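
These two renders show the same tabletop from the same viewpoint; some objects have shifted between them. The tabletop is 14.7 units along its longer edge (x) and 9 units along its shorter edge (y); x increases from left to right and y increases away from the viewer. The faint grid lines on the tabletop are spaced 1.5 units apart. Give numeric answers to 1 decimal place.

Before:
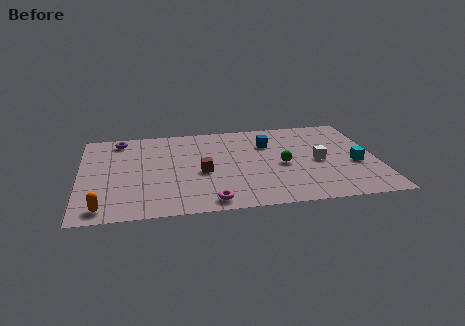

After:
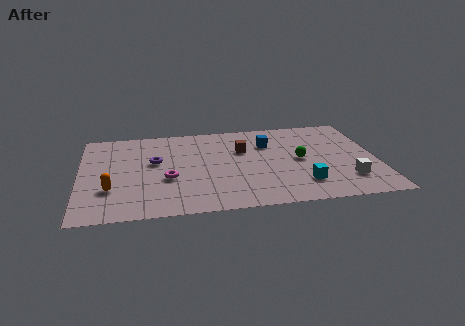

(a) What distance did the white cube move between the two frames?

2.4

The white cube was near (11.8, 4.2) before and (13.1, 2.2) after, so it travelled √(1.3² + 2.0²) ≈ 2.4 units.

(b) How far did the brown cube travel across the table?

2.9

The brown cube was near (6.0, 3.9) before and (8.1, 5.9) after, so it travelled √(2.1² + 2.0²) ≈ 2.9 units.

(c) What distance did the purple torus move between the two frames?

3.0

The purple torus was near (2.0, 7.8) before and (3.7, 5.3) after, so it travelled √(1.7² + 2.5²) ≈ 3.0 units.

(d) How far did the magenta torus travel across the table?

3.2

The magenta torus was near (6.3, 1.0) before and (4.3, 3.5) after, so it travelled √(2.0² + 2.5²) ≈ 3.2 units.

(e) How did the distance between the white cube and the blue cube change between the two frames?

+2.3

Before: roughly 3.3 units apart; after: 5.6. That's 2.3 units further apart.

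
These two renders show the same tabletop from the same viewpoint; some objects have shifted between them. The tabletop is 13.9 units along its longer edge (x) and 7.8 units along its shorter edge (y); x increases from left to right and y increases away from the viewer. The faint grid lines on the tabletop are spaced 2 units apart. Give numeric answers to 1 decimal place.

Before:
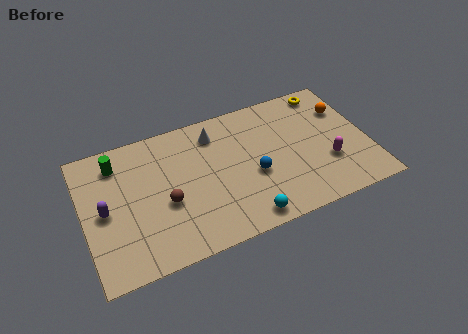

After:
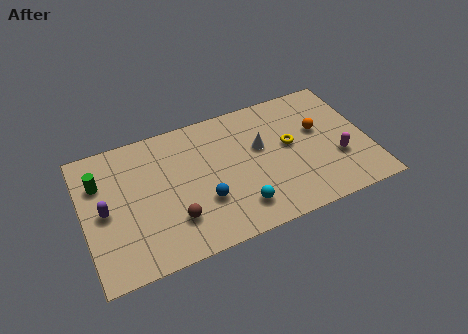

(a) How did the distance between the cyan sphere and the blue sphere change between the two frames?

-0.5

Before: roughly 2.4 units apart; after: 1.9. That's 0.5 units closer together.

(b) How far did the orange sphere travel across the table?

1.6

The orange sphere moved from about (13.0, 5.5) to (11.6, 4.7), a distance of √(1.4² + 0.8²) ≈ 1.6.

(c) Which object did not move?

the purple capsule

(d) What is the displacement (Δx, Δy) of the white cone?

(2.1, -1.6)

The white cone was at about (6.6, 6.3) and moved to about (8.7, 4.7).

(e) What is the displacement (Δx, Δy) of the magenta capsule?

(0.5, 0.1)

The magenta capsule was at about (11.8, 2.6) and moved to about (12.3, 2.7).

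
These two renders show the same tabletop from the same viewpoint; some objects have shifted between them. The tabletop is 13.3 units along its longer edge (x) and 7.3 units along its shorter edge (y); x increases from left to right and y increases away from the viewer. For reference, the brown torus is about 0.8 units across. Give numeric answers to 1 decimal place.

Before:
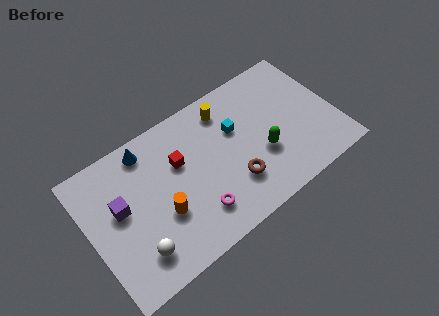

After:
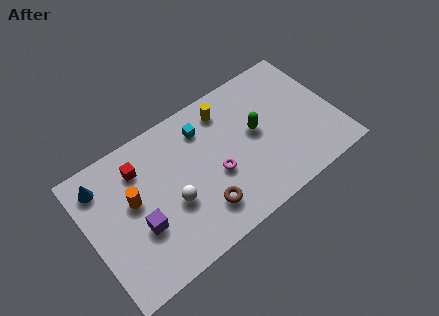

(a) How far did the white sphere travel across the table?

2.6

From (2.1, 1.6) to (4.3, 2.9), the white sphere covered √(2.2² + 1.3²) ≈ 2.6 units.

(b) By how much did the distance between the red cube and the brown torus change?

+1.1

They were about 3.6 units apart before and 4.7 after — 1.1 units further apart.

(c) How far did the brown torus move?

1.8

From (7.5, 2.1) to (5.7, 1.7), the brown torus covered √(1.8² + 0.4²) ≈ 1.8 units.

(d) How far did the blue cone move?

2.5

The blue cone was near (3.5, 6.3) before and (1.0, 5.9) after, so it travelled √(2.5² + 0.4²) ≈ 2.5 units.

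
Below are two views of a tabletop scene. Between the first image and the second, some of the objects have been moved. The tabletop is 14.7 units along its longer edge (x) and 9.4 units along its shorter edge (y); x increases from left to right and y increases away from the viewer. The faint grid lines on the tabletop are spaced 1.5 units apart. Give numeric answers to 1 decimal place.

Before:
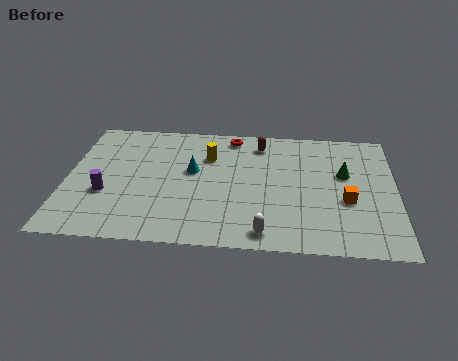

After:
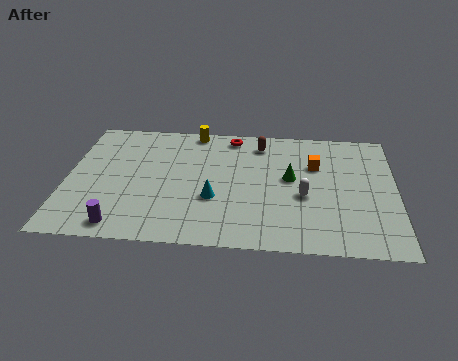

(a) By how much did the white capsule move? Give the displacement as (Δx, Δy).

(1.7, 2.8)

From the two frames, the white capsule sits at roughly (8.9, 1.1) before and (10.6, 3.9) after.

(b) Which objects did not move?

the red torus and the brown capsule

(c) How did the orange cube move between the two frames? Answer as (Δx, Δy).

(-1.4, 2.6)

The orange cube started near (12.5, 3.7) and ended near (11.1, 6.3).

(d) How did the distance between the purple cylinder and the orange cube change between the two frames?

-0.7

They were about 10.7 units apart before and 10.0 after — 0.7 units closer together.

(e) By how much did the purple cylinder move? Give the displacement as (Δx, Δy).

(0.8, -2.3)

From the two frames, the purple cylinder sits at roughly (1.8, 3.4) before and (2.6, 1.1) after.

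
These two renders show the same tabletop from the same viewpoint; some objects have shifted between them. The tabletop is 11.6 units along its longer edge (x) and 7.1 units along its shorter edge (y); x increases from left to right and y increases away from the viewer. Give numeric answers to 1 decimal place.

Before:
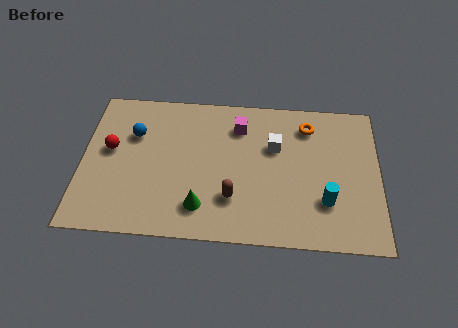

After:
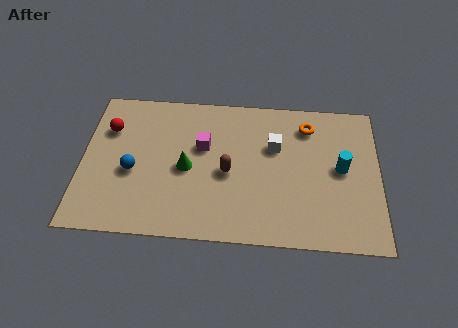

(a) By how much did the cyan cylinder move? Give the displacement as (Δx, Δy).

(0.6, 1.6)

From the two frames, the cyan cylinder sits at roughly (9.5, 2.1) before and (10.1, 3.7) after.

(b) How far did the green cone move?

1.9

The green cone was near (4.7, 1.5) before and (4.1, 3.3) after, so it travelled √(0.6² + 1.8²) ≈ 1.9 units.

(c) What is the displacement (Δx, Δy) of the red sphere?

(-0.1, 1.0)

The red sphere was at about (1.1, 4.0) and moved to about (1.0, 5.0).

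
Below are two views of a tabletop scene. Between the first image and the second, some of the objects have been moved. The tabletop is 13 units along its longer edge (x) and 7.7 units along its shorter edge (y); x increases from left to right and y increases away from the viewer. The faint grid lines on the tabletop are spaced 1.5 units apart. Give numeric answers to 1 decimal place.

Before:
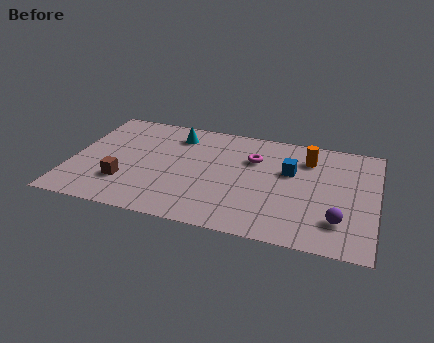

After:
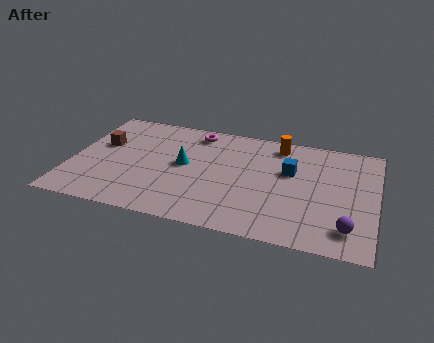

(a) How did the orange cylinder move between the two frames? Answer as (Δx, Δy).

(-1.3, 0.7)

From the two frames, the orange cylinder sits at roughly (10.0, 5.9) before and (8.7, 6.6) after.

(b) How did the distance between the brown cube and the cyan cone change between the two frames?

-0.8

The distance was about 4.4 in the first image and 3.6 in the second, so they moved 0.8 units closer together.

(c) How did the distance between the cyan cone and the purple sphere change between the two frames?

-0.8

They were about 8.4 units apart before and 7.6 after — 0.8 units closer together.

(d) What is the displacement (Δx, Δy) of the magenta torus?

(-2.6, 1.3)

The magenta torus started near (7.7, 5.3) and ended near (5.1, 6.6).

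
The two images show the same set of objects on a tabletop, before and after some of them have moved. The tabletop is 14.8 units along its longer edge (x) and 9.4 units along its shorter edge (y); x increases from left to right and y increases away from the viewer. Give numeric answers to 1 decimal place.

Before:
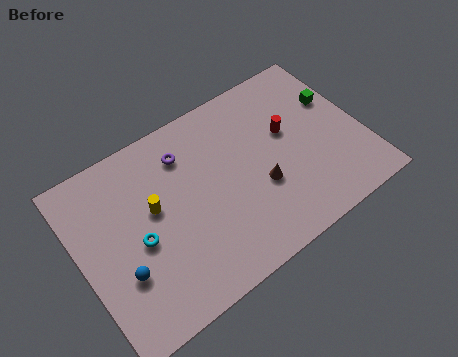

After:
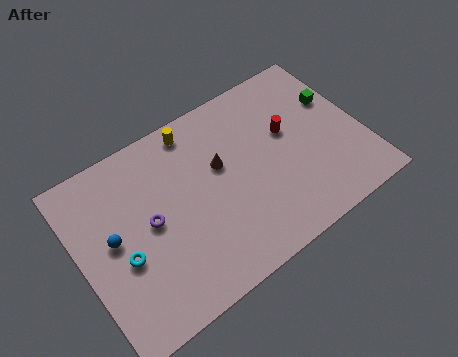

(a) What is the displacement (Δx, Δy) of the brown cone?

(-1.7, 2.2)

The brown cone was at about (9.2, 3.5) and moved to about (7.5, 5.7).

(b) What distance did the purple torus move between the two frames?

3.4

The purple torus moved from about (5.9, 7.3) to (3.6, 4.8), a distance of √(2.3² + 2.5²) ≈ 3.4.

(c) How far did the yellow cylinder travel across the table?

4.0

From (3.9, 5.4) to (6.6, 8.3), the yellow cylinder covered √(2.7² + 2.9²) ≈ 4.0 units.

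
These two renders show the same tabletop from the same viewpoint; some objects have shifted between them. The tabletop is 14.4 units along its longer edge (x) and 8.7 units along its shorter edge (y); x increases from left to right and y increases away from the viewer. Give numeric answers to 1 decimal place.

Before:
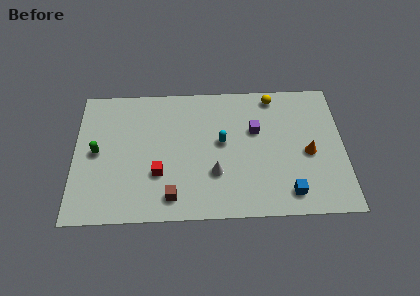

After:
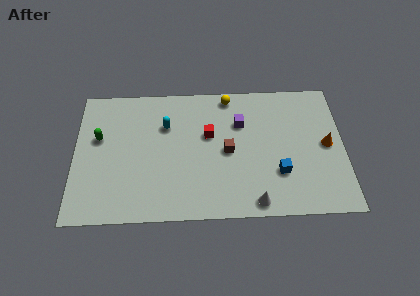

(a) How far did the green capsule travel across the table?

0.9

The green capsule moved from about (1.2, 4.4) to (1.3, 5.3), a distance of √(0.1² + 0.9²) ≈ 0.9.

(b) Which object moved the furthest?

the brown cube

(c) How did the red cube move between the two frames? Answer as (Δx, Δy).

(2.7, 2.4)

The red cube was at about (4.5, 2.9) and moved to about (7.2, 5.3).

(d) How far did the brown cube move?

4.1

From (5.2, 1.4) to (8.2, 4.2), the brown cube covered √(3.0² + 2.8²) ≈ 4.1 units.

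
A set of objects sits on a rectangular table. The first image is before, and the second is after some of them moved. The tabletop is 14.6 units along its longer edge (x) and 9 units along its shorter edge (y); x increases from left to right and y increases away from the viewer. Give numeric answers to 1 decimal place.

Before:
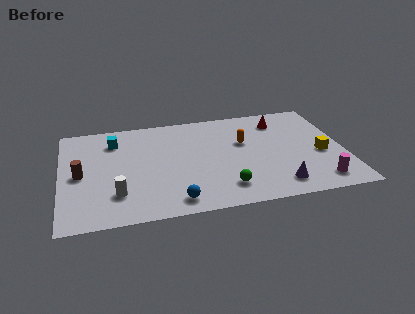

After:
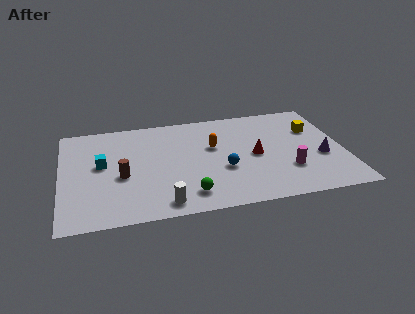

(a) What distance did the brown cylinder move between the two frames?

2.2

The brown cylinder was near (1.0, 4.3) before and (3.1, 3.8) after, so it travelled √(2.1² + 0.5²) ≈ 2.2 units.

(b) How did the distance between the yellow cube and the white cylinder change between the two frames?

-1.2

The distance was about 10.7 in the first image and 9.5 in the second, so they moved 1.2 units closer together.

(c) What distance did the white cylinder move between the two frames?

2.6

From (2.8, 2.3) to (5.1, 1.1), the white cylinder covered √(2.3² + 1.2²) ≈ 2.6 units.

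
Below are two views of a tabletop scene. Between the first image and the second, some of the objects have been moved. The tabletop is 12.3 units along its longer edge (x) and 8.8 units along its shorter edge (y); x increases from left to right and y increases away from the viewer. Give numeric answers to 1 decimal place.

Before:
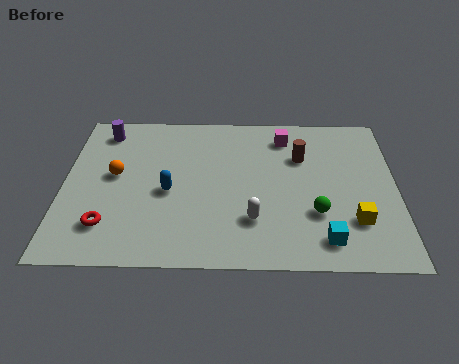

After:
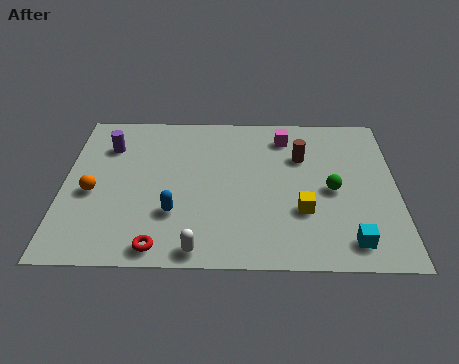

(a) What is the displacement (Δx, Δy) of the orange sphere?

(-0.8, -1.0)

From the two frames, the orange sphere sits at roughly (1.9, 4.8) before and (1.1, 3.8) after.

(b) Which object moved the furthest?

the white capsule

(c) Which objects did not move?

the magenta cube and the brown cylinder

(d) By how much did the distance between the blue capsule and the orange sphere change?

+1.0

The distance was about 2.2 in the first image and 3.2 in the second, so they moved 1.0 units further apart.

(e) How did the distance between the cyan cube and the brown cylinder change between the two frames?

+0.3

The distance was about 4.7 in the first image and 5.0 in the second, so they moved 0.3 units further apart.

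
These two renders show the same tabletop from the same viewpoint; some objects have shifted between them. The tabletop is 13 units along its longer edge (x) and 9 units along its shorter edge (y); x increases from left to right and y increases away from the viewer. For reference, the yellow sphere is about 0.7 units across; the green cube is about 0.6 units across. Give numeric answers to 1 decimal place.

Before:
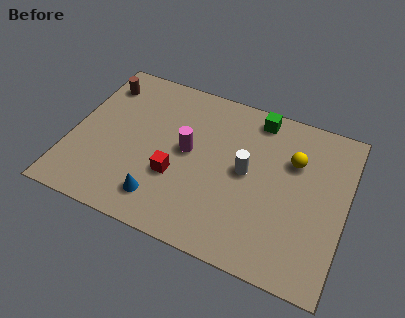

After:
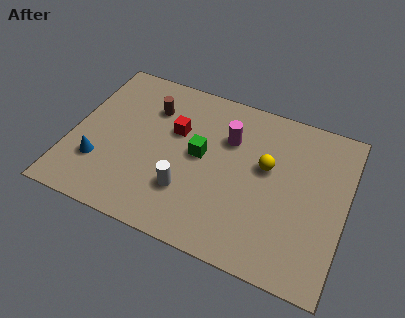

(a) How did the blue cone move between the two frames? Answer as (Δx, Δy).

(-3.1, 0.9)

From the two frames, the blue cone sits at roughly (4.6, 1.7) before and (1.5, 2.6) after.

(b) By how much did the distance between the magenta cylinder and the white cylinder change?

+1.1

Before: roughly 2.8 units apart; after: 3.9. That's 1.1 units further apart.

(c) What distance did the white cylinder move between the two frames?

3.3

From (8.3, 4.7) to (5.7, 2.6), the white cylinder covered √(2.6² + 2.1²) ≈ 3.3 units.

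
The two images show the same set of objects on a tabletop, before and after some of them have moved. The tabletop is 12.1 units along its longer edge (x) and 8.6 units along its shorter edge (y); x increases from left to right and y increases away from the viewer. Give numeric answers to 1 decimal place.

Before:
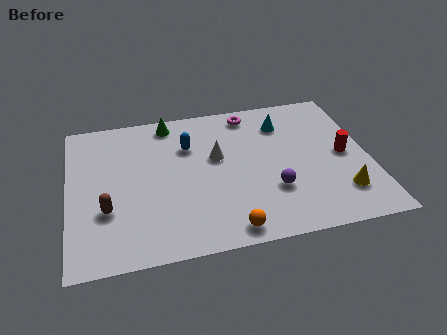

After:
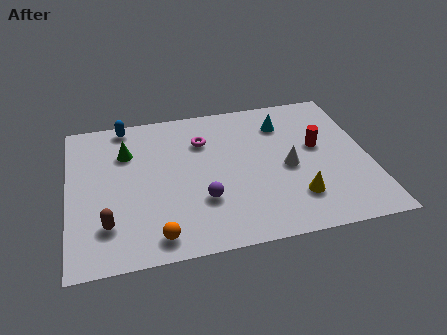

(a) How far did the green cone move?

2.3

The green cone was near (4.2, 7.6) before and (2.4, 6.1) after, so it travelled √(1.8² + 1.5²) ≈ 2.3 units.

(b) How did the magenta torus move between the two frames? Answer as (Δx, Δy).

(-2.0, -1.3)

The magenta torus started near (7.5, 7.5) and ended near (5.5, 6.2).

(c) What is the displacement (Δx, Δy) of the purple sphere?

(-2.8, 0.0)

The purple sphere started near (8.1, 2.7) and ended near (5.3, 2.7).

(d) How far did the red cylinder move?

1.2

The red cylinder was near (11.1, 4.2) before and (10.1, 4.9) after, so it travelled √(1.0² + 0.7²) ≈ 1.2 units.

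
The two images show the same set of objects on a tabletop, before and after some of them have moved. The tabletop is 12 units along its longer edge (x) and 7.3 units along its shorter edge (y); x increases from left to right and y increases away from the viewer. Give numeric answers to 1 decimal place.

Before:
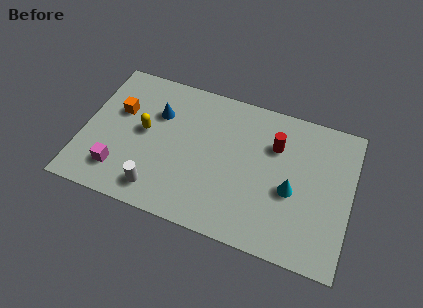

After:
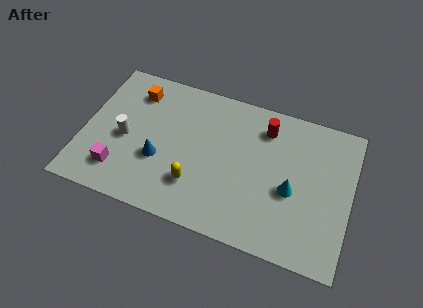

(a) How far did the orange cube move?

1.3

From (1.5, 4.6) to (2.1, 5.8), the orange cube covered √(0.6² + 1.2²) ≈ 1.3 units.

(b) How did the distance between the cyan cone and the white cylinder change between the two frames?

+1.4

The distance was about 6.1 in the first image and 7.5 in the second, so they moved 1.4 units further apart.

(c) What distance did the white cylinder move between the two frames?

2.7

The white cylinder was near (3.6, 1.2) before and (1.9, 3.3) after, so it travelled √(1.7² + 2.1²) ≈ 2.7 units.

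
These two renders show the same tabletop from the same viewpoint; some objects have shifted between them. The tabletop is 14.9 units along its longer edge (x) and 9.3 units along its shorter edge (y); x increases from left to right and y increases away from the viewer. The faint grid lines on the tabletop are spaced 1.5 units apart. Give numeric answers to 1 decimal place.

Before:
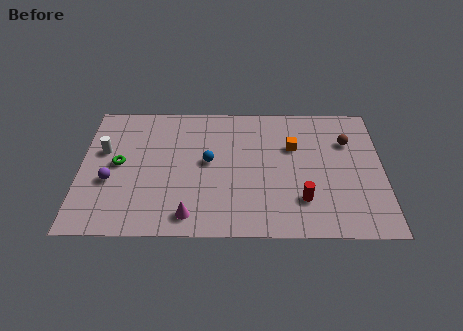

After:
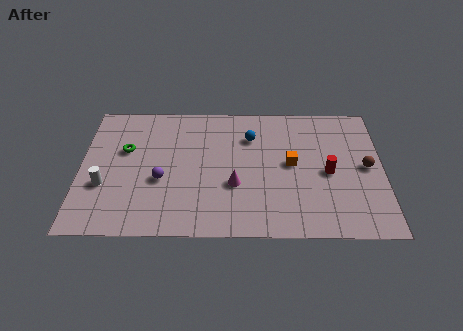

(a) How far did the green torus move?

1.0

The green torus moved from about (1.9, 4.8) to (2.2, 5.8), a distance of √(0.3² + 1.0²) ≈ 1.0.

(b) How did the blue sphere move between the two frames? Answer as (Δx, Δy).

(2.1, 1.8)

From the two frames, the blue sphere sits at roughly (6.3, 5.0) before and (8.4, 6.8) after.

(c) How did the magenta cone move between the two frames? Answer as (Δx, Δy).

(2.2, 2.1)

The magenta cone was at about (5.4, 1.3) and moved to about (7.6, 3.4).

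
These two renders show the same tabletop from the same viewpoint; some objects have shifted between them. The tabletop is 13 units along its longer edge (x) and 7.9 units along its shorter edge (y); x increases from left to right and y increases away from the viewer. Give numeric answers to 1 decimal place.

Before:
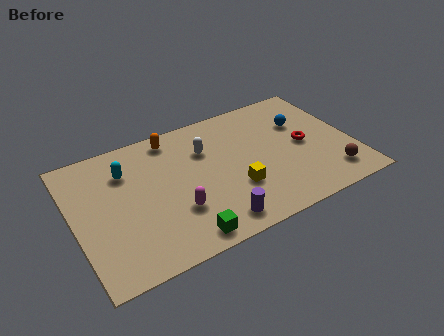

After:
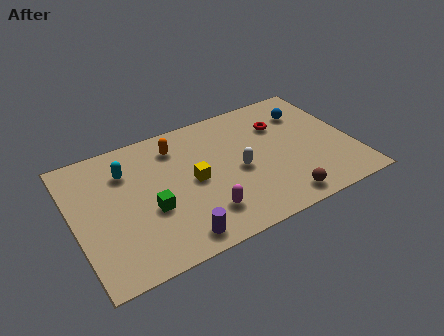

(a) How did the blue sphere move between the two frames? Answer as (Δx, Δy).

(0.3, 0.6)

The blue sphere was at about (10.9, 5.3) and moved to about (11.2, 5.9).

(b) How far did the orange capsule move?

0.6

The orange capsule was near (4.9, 6.9) before and (5.0, 6.3) after, so it travelled √(0.1² + 0.6²) ≈ 0.6 units.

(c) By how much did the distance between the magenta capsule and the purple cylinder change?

-0.5

The distance was about 2.1 in the first image and 1.6 in the second, so they moved 0.5 units closer together.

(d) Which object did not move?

the cyan capsule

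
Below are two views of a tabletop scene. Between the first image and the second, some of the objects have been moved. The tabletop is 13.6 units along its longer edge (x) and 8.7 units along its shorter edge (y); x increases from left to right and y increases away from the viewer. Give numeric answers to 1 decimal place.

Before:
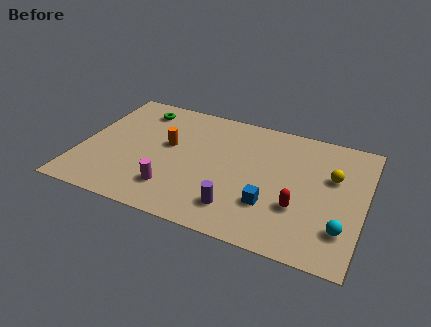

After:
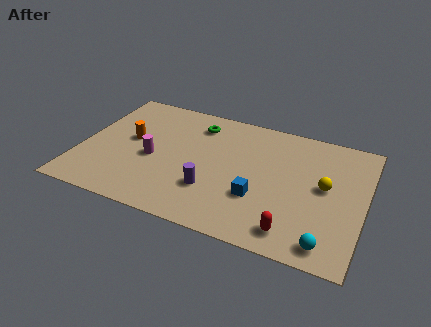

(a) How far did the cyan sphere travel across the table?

1.3

From (12.7, 2.2) to (12.1, 1.1), the cyan sphere covered √(0.6² + 1.1²) ≈ 1.3 units.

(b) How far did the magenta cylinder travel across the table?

2.2

From (4.7, 2.0) to (3.5, 3.8), the magenta cylinder covered √(1.2² + 1.8²) ≈ 2.2 units.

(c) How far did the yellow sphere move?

0.9

The yellow sphere was near (12.0, 5.5) before and (11.7, 4.7) after, so it travelled √(0.3² + 0.8²) ≈ 0.9 units.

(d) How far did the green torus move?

2.9

From (2.4, 7.2) to (5.3, 7.0), the green torus covered √(2.9² + 0.2²) ≈ 2.9 units.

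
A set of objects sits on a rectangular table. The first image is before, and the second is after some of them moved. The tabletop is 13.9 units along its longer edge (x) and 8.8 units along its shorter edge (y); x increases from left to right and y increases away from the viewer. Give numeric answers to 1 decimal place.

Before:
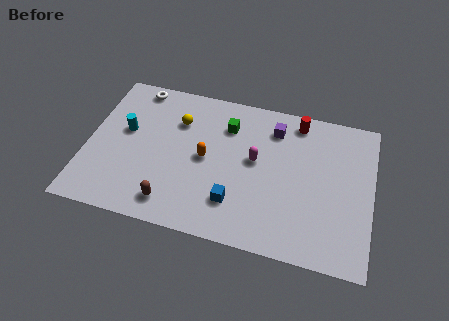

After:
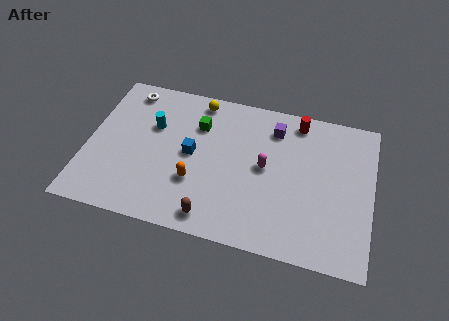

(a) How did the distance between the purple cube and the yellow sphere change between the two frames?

-0.9

They were about 4.8 units apart before and 3.9 after — 0.9 units closer together.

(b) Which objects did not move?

the purple cube and the red cylinder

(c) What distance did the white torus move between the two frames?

0.5

The white torus was near (2.1, 7.9) before and (1.7, 7.6) after, so it travelled √(0.4² + 0.3²) ≈ 0.5 units.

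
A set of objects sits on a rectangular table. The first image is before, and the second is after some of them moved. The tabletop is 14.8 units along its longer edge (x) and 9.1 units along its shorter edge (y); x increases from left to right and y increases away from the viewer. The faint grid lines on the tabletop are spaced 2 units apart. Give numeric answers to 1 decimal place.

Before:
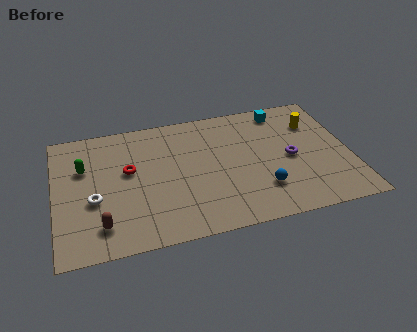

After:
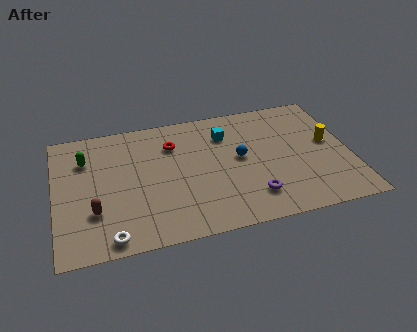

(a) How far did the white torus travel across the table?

2.8

The white torus was near (1.9, 3.6) before and (2.6, 0.9) after, so it travelled √(0.7² + 2.7²) ≈ 2.8 units.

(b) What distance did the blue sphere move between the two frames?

2.7

The blue sphere was near (10.2, 2.4) before and (9.3, 4.9) after, so it travelled √(0.9² + 2.5²) ≈ 2.7 units.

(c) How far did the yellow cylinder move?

1.7

The yellow cylinder moved from about (13.2, 6.6) to (13.8, 5.0), a distance of √(0.6² + 1.6²) ≈ 1.7.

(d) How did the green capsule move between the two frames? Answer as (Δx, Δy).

(0.1, 0.6)

The green capsule was at about (1.5, 6.0) and moved to about (1.6, 6.6).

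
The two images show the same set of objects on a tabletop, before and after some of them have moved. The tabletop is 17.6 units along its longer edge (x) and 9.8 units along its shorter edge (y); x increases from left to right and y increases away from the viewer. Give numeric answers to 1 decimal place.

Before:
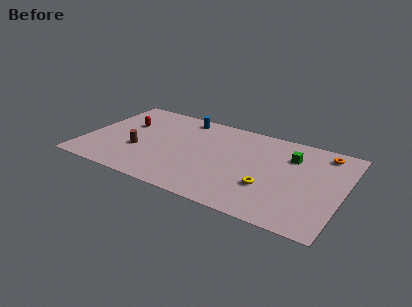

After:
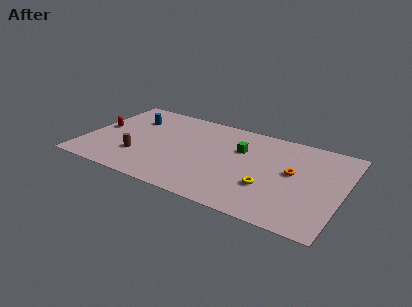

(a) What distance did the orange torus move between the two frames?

3.5

The orange torus was near (16.0, 8.4) before and (14.2, 5.4) after, so it travelled √(1.8² + 3.0²) ≈ 3.5 units.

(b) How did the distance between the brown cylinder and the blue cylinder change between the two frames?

-1.2

The distance was about 5.5 in the first image and 4.3 in the second, so they moved 1.2 units closer together.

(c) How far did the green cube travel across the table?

3.5

From (13.9, 7.1) to (10.5, 6.5), the green cube covered √(3.4² + 0.6²) ≈ 3.5 units.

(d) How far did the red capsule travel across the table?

2.0

The red capsule was near (2.5, 6.3) before and (0.9, 5.1) after, so it travelled √(1.6² + 1.2²) ≈ 2.0 units.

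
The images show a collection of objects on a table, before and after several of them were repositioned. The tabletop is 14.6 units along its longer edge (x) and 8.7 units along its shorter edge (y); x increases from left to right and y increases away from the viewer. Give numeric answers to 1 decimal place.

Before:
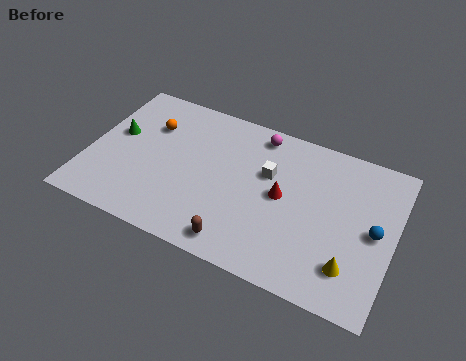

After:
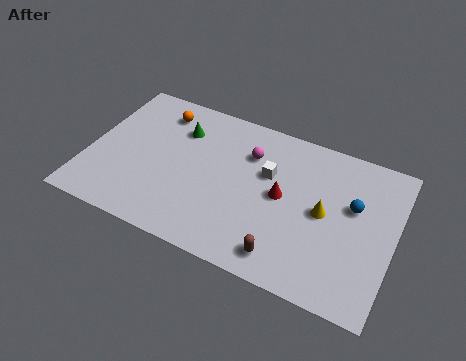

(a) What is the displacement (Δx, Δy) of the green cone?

(2.9, 1.4)

The green cone started near (1.2, 5.0) and ended near (4.1, 6.4).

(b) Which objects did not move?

the red cone and the white cube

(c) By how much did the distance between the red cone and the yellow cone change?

-2.3

They were about 4.3 units apart before and 2.0 after — 2.3 units closer together.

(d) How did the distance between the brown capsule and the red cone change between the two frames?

-0.6

The distance was about 3.8 in the first image and 3.2 in the second, so they moved 0.6 units closer together.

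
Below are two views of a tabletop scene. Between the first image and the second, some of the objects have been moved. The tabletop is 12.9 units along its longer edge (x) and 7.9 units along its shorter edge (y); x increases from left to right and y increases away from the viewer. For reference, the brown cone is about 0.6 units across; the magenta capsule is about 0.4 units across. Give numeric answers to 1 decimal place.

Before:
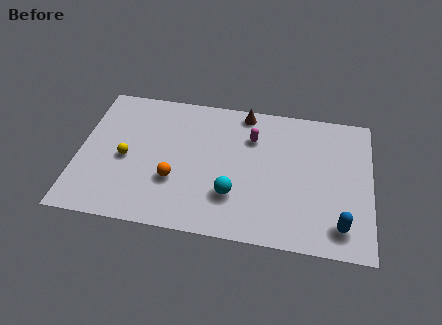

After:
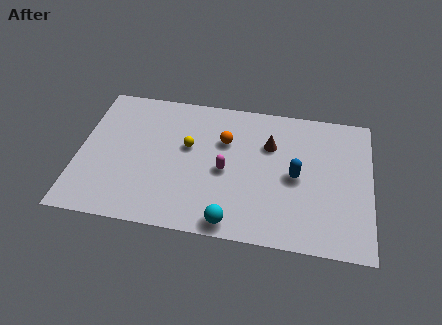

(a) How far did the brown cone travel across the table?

2.1

The brown cone moved from about (7.2, 7.1) to (8.4, 5.4), a distance of √(1.2² + 1.7²) ≈ 2.1.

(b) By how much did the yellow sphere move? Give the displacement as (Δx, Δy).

(2.7, 1.1)

The yellow sphere was at about (2.1, 3.6) and moved to about (4.8, 4.7).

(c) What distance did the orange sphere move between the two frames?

3.3

The orange sphere was near (4.3, 2.7) before and (6.4, 5.3) after, so it travelled √(2.1² + 2.6²) ≈ 3.3 units.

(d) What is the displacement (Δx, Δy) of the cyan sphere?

(0.0, -1.5)

The cyan sphere started near (6.9, 2.3) and ended near (6.9, 0.8).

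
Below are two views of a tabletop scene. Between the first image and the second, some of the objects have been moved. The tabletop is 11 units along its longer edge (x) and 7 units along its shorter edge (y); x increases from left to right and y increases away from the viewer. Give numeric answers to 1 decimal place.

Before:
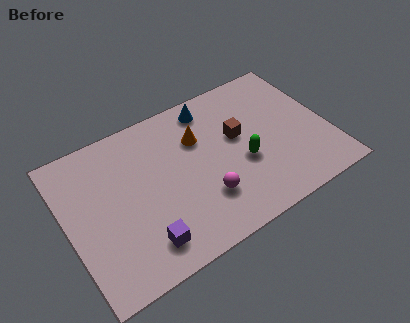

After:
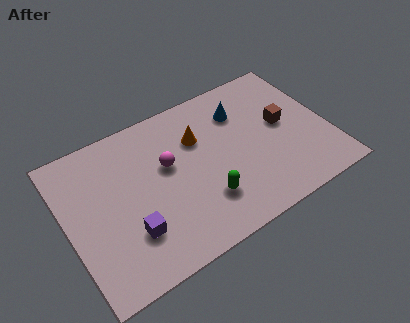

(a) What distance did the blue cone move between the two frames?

1.4

The blue cone was near (6.4, 6.0) before and (7.6, 5.2) after, so it travelled √(1.2² + 0.8²) ≈ 1.4 units.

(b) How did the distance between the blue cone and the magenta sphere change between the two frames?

-0.7

Before: roughly 4.1 units apart; after: 3.4. That's 0.7 units closer together.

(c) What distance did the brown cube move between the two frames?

1.9

The brown cube was near (7.3, 4.1) before and (9.2, 3.8) after, so it travelled √(1.9² + 0.3²) ≈ 1.9 units.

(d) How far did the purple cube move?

0.8

From (2.8, 1.3) to (2.4, 2.0), the purple cube covered √(0.4² + 0.7²) ≈ 0.8 units.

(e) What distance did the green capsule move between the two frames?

2.0

From (7.3, 2.8) to (5.5, 1.9), the green capsule covered √(1.8² + 0.9²) ≈ 2.0 units.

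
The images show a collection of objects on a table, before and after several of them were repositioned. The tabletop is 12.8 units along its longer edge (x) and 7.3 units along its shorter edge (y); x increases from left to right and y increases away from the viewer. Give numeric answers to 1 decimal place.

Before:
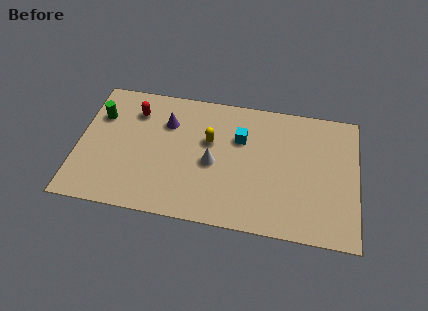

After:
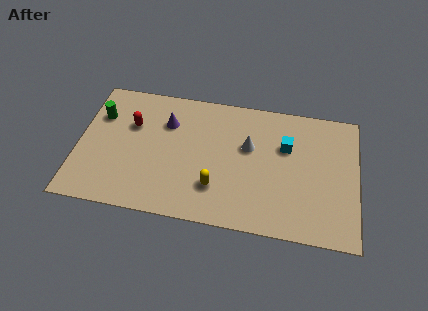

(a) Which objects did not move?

the purple cone and the green cylinder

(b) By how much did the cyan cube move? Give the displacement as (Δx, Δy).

(2.1, -0.1)

The cyan cube started near (7.4, 4.9) and ended near (9.5, 4.8).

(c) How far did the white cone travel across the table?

2.0

From (6.2, 3.3) to (7.8, 4.5), the white cone covered √(1.6² + 1.2²) ≈ 2.0 units.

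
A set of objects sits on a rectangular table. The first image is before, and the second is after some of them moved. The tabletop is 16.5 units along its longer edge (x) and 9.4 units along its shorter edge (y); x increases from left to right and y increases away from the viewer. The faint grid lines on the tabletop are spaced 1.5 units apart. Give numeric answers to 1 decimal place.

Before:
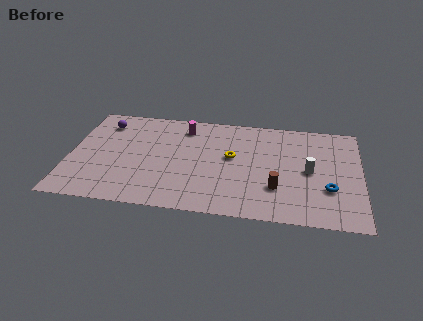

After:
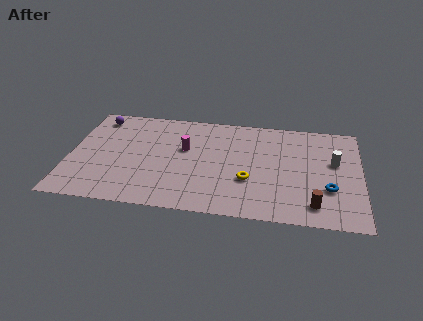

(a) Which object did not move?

the blue torus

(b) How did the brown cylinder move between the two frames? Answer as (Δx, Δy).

(2.1, -1.2)

From the two frames, the brown cylinder sits at roughly (11.8, 2.8) before and (13.9, 1.6) after.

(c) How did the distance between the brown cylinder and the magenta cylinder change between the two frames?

+1.2

They were about 7.3 units apart before and 8.5 after — 1.2 units further apart.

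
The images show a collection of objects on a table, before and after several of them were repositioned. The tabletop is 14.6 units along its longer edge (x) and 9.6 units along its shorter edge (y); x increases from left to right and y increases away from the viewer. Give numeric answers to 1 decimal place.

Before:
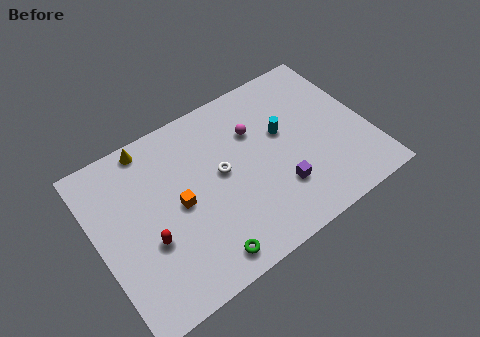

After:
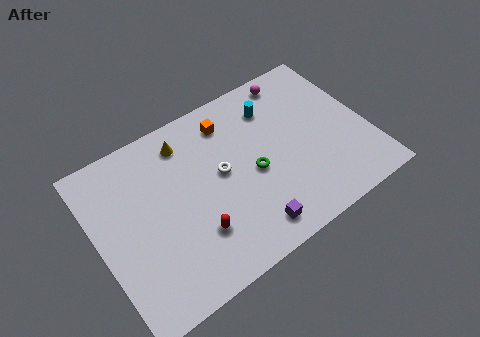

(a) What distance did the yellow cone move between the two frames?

2.0

From (3.4, 8.7) to (5.2, 7.9), the yellow cone covered √(1.8² + 0.8²) ≈ 2.0 units.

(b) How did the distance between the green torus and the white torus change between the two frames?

-2.5

The distance was about 4.3 in the first image and 1.8 in the second, so they moved 2.5 units closer together.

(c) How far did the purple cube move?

2.3

The purple cube was near (9.4, 2.7) before and (7.5, 1.4) after, so it travelled √(1.9² + 1.3²) ≈ 2.3 units.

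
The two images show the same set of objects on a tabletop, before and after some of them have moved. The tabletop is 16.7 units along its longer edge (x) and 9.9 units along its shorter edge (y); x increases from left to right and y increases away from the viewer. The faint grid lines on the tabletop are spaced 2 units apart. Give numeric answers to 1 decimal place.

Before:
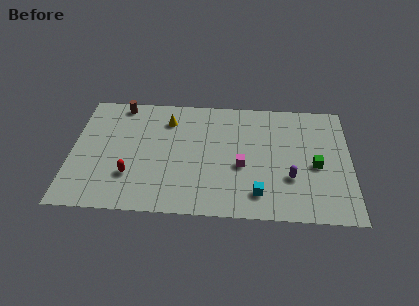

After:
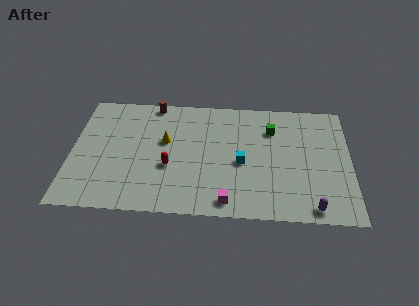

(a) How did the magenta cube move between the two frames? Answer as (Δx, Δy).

(-0.8, -2.9)

From the two frames, the magenta cube sits at roughly (10.2, 4.1) before and (9.4, 1.2) after.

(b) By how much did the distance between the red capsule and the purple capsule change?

-0.6

The distance was about 9.5 in the first image and 8.9 in the second, so they moved 0.6 units closer together.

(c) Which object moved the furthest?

the green cube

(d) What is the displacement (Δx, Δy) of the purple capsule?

(1.3, -2.3)

From the two frames, the purple capsule sits at roughly (13.1, 3.3) before and (14.4, 1.0) after.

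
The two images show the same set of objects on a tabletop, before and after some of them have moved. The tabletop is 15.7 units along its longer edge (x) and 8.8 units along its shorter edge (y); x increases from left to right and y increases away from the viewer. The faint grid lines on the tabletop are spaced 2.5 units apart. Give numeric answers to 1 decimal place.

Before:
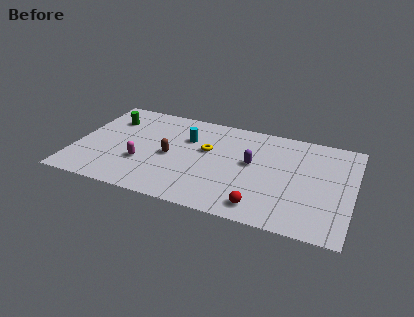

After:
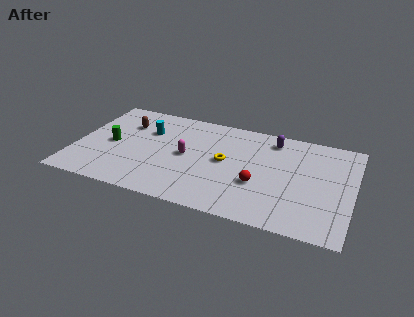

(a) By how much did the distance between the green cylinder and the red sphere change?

-1.9

They were about 10.5 units apart before and 8.6 after — 1.9 units closer together.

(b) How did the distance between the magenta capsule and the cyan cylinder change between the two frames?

-0.9

The distance was about 3.8 in the first image and 2.9 in the second, so they moved 0.9 units closer together.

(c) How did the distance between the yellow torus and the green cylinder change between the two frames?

+0.7

Before: roughly 5.8 units apart; after: 6.5. That's 0.7 units further apart.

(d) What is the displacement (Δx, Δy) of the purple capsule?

(1.0, 2.5)

The purple capsule was at about (10.0, 4.9) and moved to about (11.0, 7.4).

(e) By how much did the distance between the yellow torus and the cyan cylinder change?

+3.4

They were about 1.4 units apart before and 4.8 after — 3.4 units further apart.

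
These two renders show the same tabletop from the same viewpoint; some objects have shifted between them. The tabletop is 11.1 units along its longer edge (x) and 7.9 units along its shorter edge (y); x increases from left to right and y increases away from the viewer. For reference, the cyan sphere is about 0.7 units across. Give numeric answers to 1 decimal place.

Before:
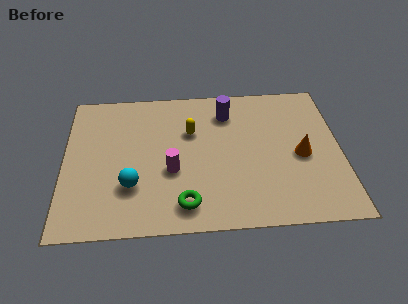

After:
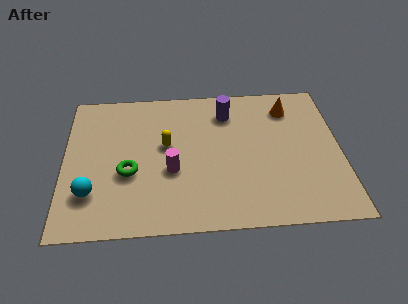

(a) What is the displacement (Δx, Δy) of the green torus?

(-2.2, 1.8)

The green torus started near (4.8, 1.3) and ended near (2.6, 3.1).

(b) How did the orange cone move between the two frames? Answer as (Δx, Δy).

(-0.4, 2.7)

The orange cone was at about (9.5, 3.6) and moved to about (9.1, 6.3).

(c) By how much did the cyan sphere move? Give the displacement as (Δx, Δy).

(-1.6, -0.3)

The cyan sphere was at about (2.7, 2.4) and moved to about (1.1, 2.1).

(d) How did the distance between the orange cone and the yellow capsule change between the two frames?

+0.6

They were about 4.7 units apart before and 5.3 after — 0.6 units further apart.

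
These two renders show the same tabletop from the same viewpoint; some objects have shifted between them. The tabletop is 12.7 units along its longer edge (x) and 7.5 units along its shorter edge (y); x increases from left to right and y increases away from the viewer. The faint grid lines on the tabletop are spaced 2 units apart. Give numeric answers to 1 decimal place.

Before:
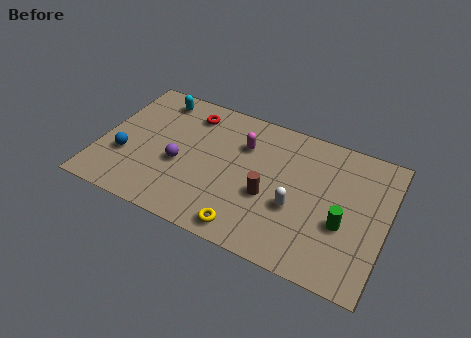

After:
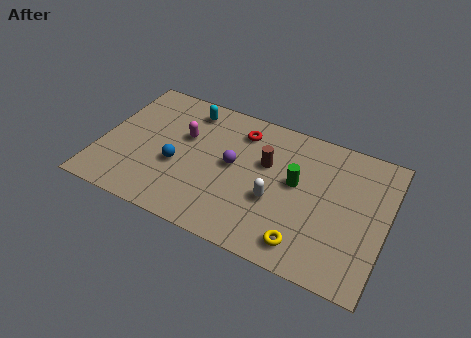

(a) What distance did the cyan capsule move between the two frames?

1.5

The cyan capsule moved from about (2.1, 6.4) to (3.6, 6.3), a distance of √(1.5² + 0.1²) ≈ 1.5.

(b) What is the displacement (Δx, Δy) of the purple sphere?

(2.3, 0.9)

The purple sphere was at about (3.6, 3.1) and moved to about (5.9, 4.0).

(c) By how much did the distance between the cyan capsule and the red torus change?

+0.8

The distance was about 1.6 in the first image and 2.4 in the second, so they moved 0.8 units further apart.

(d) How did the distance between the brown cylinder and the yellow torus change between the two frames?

+1.9

They were about 2.2 units apart before and 4.1 after — 1.9 units further apart.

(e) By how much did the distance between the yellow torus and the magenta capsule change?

+2.3

The distance was about 4.5 in the first image and 6.8 in the second, so they moved 2.3 units further apart.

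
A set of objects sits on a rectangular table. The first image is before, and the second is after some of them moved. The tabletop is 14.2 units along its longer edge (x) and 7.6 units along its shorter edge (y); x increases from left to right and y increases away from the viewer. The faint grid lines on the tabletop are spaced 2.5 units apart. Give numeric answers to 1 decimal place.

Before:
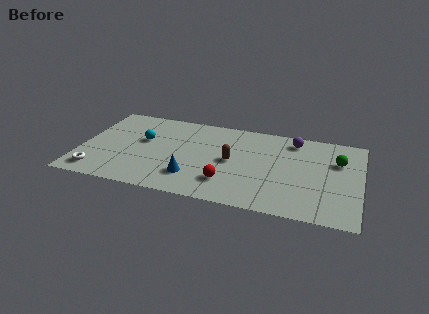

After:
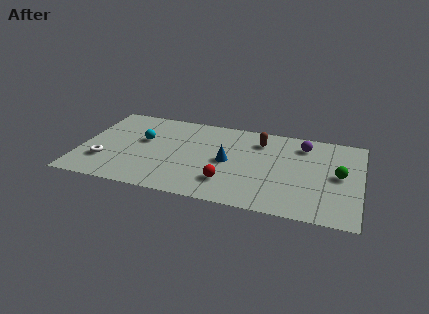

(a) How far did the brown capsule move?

2.5

From (7.7, 3.8) to (9.0, 5.9), the brown capsule covered √(1.3² + 2.1²) ≈ 2.5 units.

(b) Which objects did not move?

the cyan sphere and the red sphere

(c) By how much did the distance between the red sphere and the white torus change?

-0.3

The distance was about 6.6 in the first image and 6.3 in the second, so they moved 0.3 units closer together.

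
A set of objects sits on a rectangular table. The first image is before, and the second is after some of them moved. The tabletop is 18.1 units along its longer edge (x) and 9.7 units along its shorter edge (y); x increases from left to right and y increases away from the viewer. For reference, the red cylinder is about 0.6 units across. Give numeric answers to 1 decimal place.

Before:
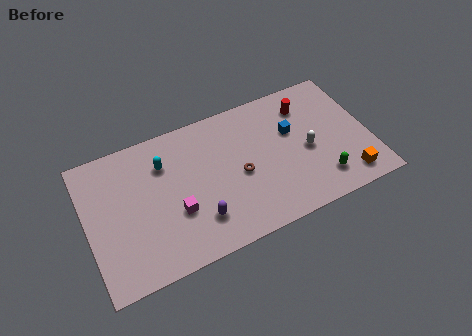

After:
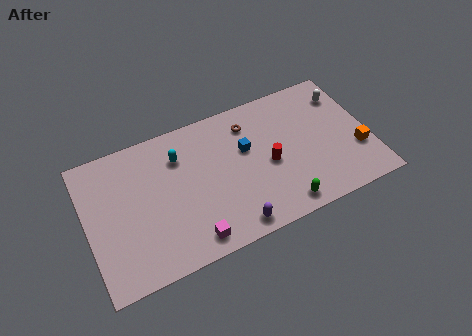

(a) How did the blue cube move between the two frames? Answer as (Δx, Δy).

(-3.0, -0.1)

From the two frames, the blue cube sits at roughly (13.3, 6.1) before and (10.3, 6.0) after.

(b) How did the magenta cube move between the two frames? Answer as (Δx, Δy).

(0.7, -2.2)

From the two frames, the magenta cube sits at roughly (5.5, 3.5) before and (6.2, 1.3) after.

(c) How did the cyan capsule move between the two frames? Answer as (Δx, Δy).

(1.0, 0.1)

From the two frames, the cyan capsule sits at roughly (5.1, 7.1) before and (6.1, 7.2) after.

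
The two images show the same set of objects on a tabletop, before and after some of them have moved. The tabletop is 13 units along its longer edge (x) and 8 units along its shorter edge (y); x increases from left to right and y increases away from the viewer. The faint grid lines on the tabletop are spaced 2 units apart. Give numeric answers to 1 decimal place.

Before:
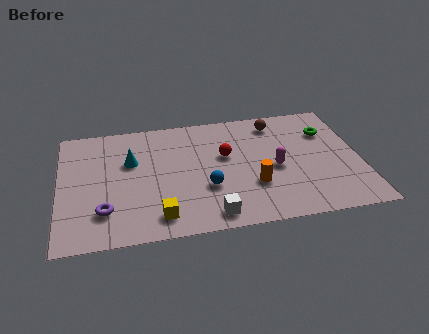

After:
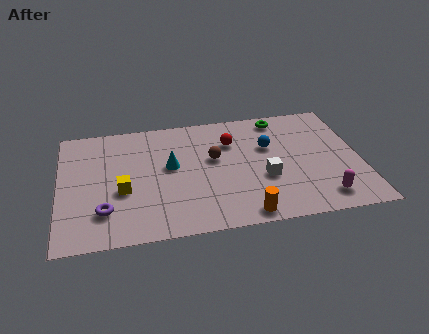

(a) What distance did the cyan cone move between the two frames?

1.8

The cyan cone was near (3.1, 5.1) before and (4.8, 4.5) after, so it travelled √(1.7² + 0.6²) ≈ 1.8 units.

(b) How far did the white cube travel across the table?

3.1

The white cube was near (6.4, 1.0) before and (8.8, 3.0) after, so it travelled √(2.4² + 2.0²) ≈ 3.1 units.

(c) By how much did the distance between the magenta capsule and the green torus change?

+2.7

They were about 3.2 units apart before and 5.9 after — 2.7 units further apart.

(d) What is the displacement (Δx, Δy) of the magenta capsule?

(1.9, -2.3)

From the two frames, the magenta capsule sits at roughly (9.3, 3.6) before and (11.2, 1.3) after.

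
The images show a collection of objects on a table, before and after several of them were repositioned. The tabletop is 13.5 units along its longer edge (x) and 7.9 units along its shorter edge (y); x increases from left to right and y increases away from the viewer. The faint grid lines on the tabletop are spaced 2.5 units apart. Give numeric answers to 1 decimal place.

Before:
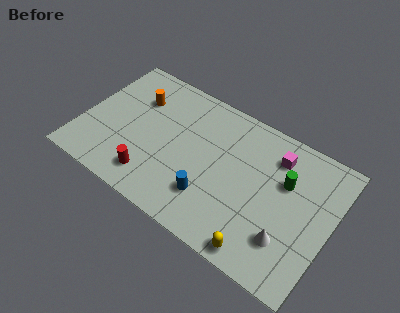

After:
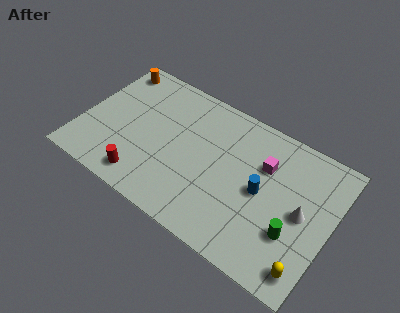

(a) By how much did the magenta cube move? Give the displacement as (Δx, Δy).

(-0.5, -0.8)

The magenta cube was at about (10.2, 6.2) and moved to about (9.7, 5.4).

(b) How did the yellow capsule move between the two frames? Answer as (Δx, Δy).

(2.4, 0.4)

The yellow capsule started near (10.3, 0.8) and ended near (12.7, 1.2).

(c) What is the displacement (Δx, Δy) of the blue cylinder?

(2.5, 1.8)

From the two frames, the blue cylinder sits at roughly (7.3, 2.1) before and (9.8, 3.9) after.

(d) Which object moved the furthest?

the blue cylinder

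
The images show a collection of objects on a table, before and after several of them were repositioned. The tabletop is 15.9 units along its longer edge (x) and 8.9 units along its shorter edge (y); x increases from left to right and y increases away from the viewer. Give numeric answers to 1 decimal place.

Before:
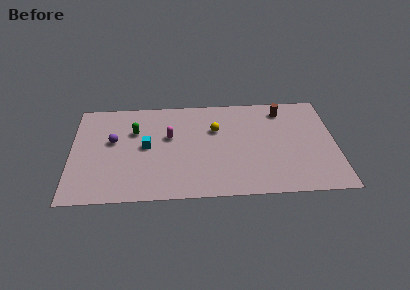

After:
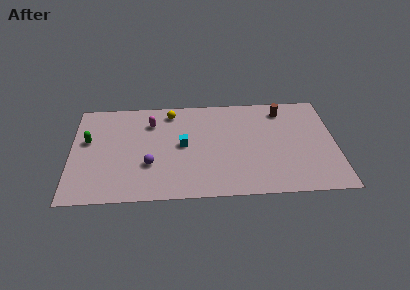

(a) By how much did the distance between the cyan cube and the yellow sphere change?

-1.3

The distance was about 4.4 in the first image and 3.1 in the second, so they moved 1.3 units closer together.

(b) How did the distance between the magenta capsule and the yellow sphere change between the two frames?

-1.3

Before: roughly 2.8 units apart; after: 1.5. That's 1.3 units closer together.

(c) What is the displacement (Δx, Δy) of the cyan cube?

(2.2, 0.0)

From the two frames, the cyan cube sits at roughly (4.5, 4.6) before and (6.7, 4.6) after.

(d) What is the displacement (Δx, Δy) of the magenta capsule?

(-1.1, 1.3)

The magenta capsule started near (5.9, 5.4) and ended near (4.8, 6.7).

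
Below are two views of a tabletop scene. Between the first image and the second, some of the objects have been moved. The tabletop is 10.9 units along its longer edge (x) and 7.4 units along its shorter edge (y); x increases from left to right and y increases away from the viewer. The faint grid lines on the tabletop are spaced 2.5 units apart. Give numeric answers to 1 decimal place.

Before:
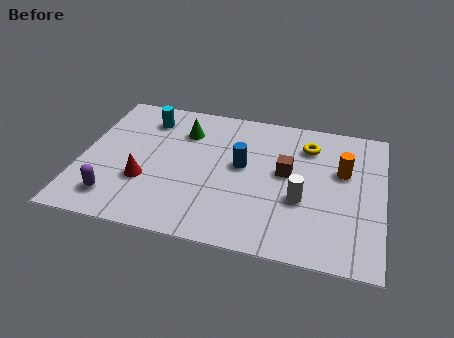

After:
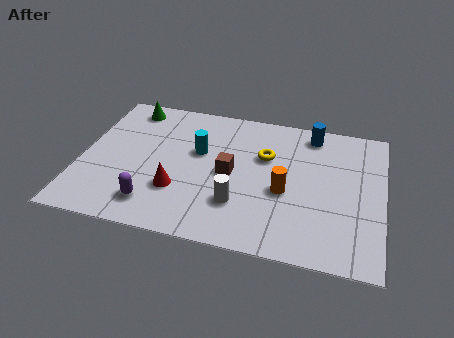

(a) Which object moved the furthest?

the blue cylinder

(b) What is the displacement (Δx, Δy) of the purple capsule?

(1.4, 0.0)

From the two frames, the purple capsule sits at roughly (1.4, 1.4) before and (2.8, 1.4) after.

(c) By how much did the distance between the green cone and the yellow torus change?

+0.8

The distance was about 4.5 in the first image and 5.3 in the second, so they moved 0.8 units further apart.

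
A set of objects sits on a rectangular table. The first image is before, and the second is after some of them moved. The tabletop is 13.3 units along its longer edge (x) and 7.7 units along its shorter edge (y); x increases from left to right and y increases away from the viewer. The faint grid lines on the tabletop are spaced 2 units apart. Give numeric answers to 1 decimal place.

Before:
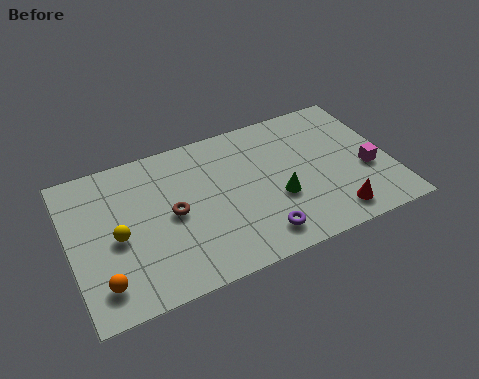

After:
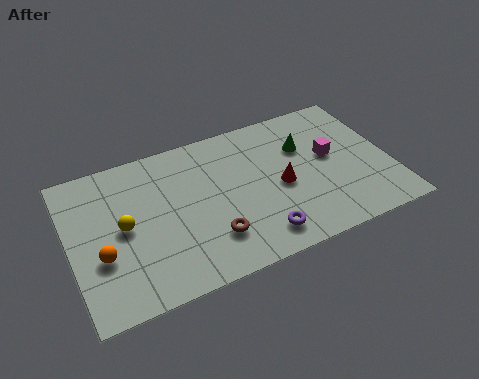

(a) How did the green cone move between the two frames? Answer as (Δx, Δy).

(1.4, 2.3)

The green cone started near (8.5, 2.9) and ended near (9.9, 5.2).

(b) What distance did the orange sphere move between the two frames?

1.3

The orange sphere moved from about (1.1, 1.5) to (1.2, 2.8), a distance of √(0.1² + 1.3²) ≈ 1.3.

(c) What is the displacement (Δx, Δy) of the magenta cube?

(-1.4, 1.3)

The magenta cube was at about (12.3, 3.0) and moved to about (10.9, 4.3).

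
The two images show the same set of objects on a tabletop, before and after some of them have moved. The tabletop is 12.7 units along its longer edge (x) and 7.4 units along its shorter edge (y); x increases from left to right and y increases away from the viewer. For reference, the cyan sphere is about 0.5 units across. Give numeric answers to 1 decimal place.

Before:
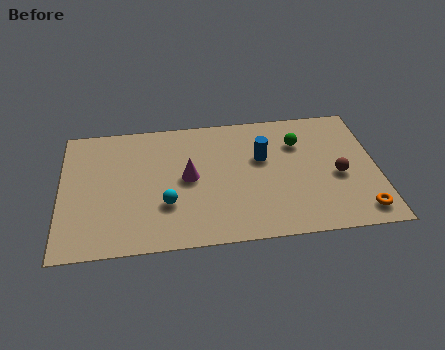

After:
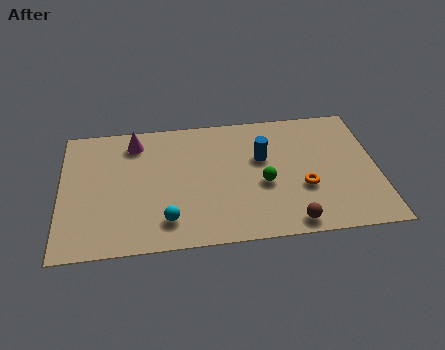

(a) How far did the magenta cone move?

3.1

The magenta cone was near (5.1, 3.8) before and (3.0, 6.1) after, so it travelled √(2.1² + 2.3²) ≈ 3.1 units.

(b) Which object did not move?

the blue cylinder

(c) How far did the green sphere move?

2.7

The green sphere moved from about (9.6, 5.3) to (8.1, 3.1), a distance of √(1.5² + 2.2²) ≈ 2.7.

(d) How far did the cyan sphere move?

0.9

The cyan sphere moved from about (4.2, 2.4) to (4.2, 1.5), a distance of √(0.0² + 0.9²) ≈ 0.9.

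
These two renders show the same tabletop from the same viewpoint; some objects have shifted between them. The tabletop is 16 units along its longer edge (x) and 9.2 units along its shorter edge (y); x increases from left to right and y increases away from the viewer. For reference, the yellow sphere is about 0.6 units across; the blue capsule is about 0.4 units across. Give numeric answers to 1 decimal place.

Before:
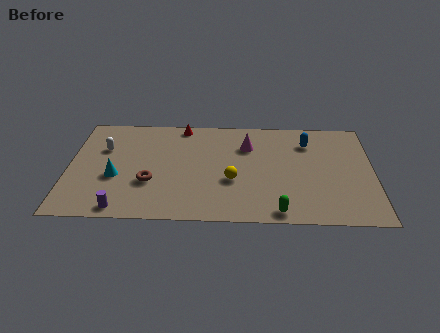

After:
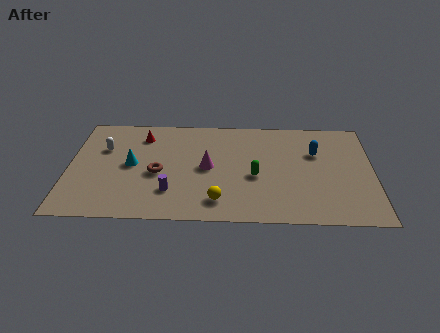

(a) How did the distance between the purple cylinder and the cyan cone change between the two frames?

+0.4

They were about 2.7 units apart before and 3.1 after — 0.4 units further apart.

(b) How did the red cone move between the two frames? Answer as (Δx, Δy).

(-2.1, -1.0)

The red cone was at about (5.9, 8.3) and moved to about (3.8, 7.3).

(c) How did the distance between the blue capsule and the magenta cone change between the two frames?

+2.7

They were about 3.2 units apart before and 5.9 after — 2.7 units further apart.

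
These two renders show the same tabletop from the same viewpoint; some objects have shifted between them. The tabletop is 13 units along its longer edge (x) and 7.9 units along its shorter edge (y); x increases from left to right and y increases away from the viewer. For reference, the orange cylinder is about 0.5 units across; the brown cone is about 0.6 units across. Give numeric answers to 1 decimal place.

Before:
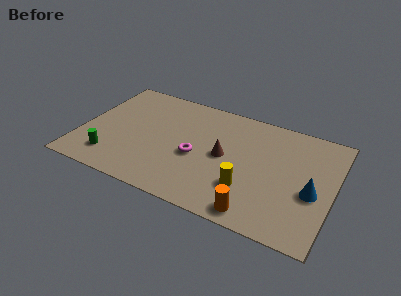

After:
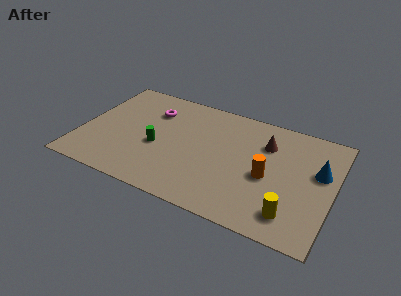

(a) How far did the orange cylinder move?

2.6

The orange cylinder moved from about (9.4, 0.9) to (9.7, 3.5), a distance of √(0.3² + 2.6²) ≈ 2.6.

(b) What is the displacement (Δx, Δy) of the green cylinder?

(2.2, 1.7)

The green cylinder was at about (1.8, 1.6) and moved to about (4.0, 3.3).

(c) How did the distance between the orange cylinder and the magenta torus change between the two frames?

+2.5

They were about 4.2 units apart before and 6.7 after — 2.5 units further apart.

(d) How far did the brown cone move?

2.6

From (7.4, 4.0) to (9.4, 5.7), the brown cone covered √(2.0² + 1.7²) ≈ 2.6 units.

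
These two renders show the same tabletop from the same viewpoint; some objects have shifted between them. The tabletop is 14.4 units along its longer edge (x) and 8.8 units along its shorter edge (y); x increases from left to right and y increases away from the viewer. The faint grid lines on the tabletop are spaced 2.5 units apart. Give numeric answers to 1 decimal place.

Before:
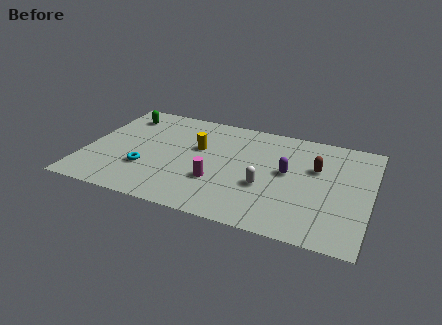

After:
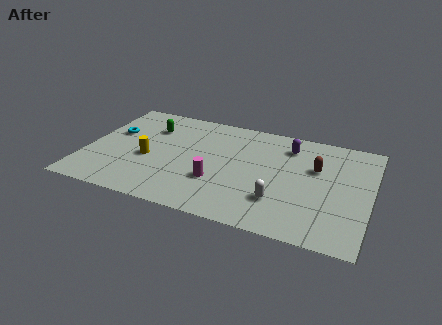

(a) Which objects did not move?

the brown capsule and the magenta cylinder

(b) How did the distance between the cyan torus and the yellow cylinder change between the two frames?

-0.9

They were about 3.5 units apart before and 2.6 after — 0.9 units closer together.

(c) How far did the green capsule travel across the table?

1.7

The green capsule was near (1.5, 7.1) before and (3.0, 6.4) after, so it travelled √(1.5² + 0.7²) ≈ 1.7 units.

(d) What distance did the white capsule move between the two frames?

1.2

From (9.2, 3.3) to (10.0, 2.4), the white capsule covered √(0.8² + 0.9²) ≈ 1.2 units.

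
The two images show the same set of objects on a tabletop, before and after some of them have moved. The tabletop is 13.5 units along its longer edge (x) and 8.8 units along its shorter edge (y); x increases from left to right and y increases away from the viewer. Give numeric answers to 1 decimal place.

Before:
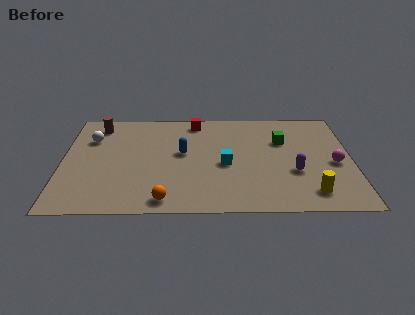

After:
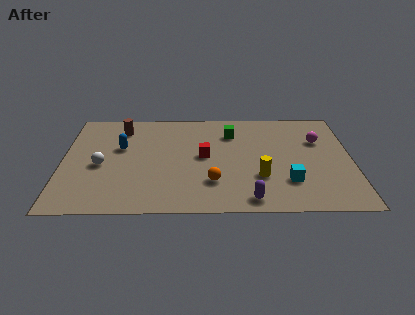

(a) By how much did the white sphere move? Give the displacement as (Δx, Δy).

(0.5, -2.3)

The white sphere started near (1.3, 6.2) and ended near (1.8, 3.9).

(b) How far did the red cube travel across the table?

3.1

From (6.2, 7.7) to (6.6, 4.6), the red cube covered √(0.4² + 3.1²) ≈ 3.1 units.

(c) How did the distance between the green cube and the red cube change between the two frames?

-2.1

Before: roughly 4.5 units apart; after: 2.4. That's 2.1 units closer together.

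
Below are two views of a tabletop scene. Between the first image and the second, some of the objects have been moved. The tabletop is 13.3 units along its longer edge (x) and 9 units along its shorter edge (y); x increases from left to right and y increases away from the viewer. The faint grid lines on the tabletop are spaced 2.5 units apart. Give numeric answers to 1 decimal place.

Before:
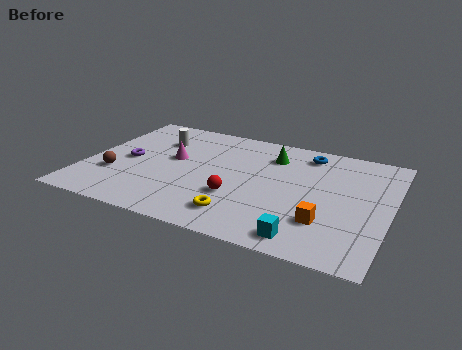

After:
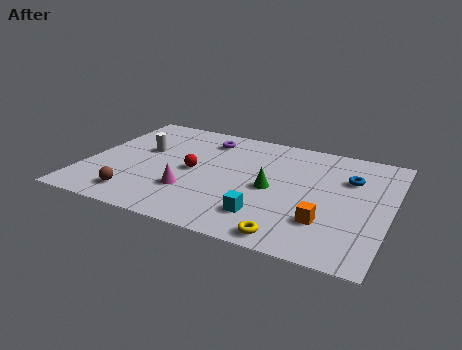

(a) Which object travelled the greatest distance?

the purple torus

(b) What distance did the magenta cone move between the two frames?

2.6

From (3.7, 5.1) to (4.8, 2.7), the magenta cone covered √(1.1² + 2.4²) ≈ 2.6 units.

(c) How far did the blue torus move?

2.4

From (9.4, 7.6) to (11.4, 6.2), the blue torus covered √(2.0² + 1.4²) ≈ 2.4 units.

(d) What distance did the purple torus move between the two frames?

4.3

The purple torus moved from about (1.8, 4.3) to (4.9, 7.3), a distance of √(3.1² + 3.0²) ≈ 4.3.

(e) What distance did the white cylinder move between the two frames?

1.2

The white cylinder was near (2.8, 6.5) before and (2.3, 5.4) after, so it travelled √(0.5² + 1.1²) ≈ 1.2 units.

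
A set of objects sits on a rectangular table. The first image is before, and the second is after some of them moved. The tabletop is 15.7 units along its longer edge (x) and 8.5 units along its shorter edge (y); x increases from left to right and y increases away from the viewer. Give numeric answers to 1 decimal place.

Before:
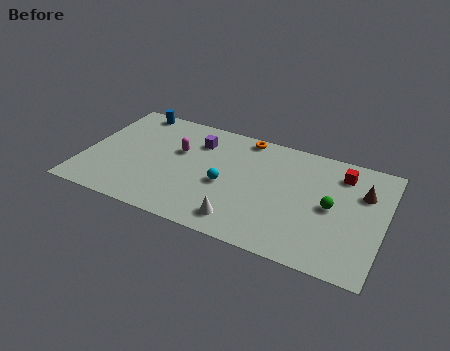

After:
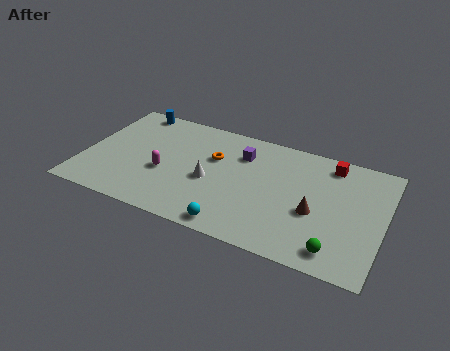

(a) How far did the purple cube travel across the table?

2.4

The purple cube moved from about (5.7, 6.4) to (8.1, 6.3), a distance of √(2.4² + 0.1²) ≈ 2.4.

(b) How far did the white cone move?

3.0

The white cone moved from about (8.6, 1.4) to (6.7, 3.7), a distance of √(1.9² + 2.3²) ≈ 3.0.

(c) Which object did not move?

the blue cylinder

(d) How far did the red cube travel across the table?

0.8

The red cube moved from about (13.3, 6.8) to (12.7, 7.3), a distance of √(0.6² + 0.5²) ≈ 0.8.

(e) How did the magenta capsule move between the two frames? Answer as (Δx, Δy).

(-0.5, -1.9)

From the two frames, the magenta capsule sits at roughly (4.8, 5.3) before and (4.3, 3.4) after.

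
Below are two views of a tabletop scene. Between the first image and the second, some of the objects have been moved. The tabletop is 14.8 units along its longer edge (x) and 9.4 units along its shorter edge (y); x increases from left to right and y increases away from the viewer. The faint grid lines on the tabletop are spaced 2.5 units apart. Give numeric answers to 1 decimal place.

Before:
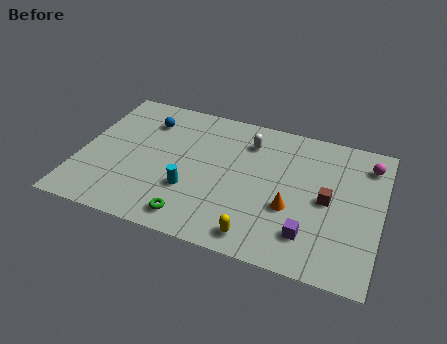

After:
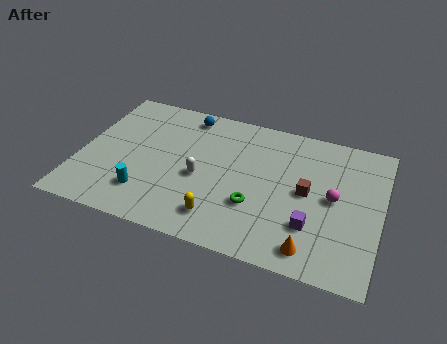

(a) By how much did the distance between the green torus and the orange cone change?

-1.7

The distance was about 5.1 in the first image and 3.4 in the second, so they moved 1.7 units closer together.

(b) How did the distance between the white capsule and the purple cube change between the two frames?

-0.4

They were about 6.2 units apart before and 5.8 after — 0.4 units closer together.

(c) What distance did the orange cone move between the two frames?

2.5

The orange cone was near (10.5, 3.5) before and (11.7, 1.3) after, so it travelled √(1.2² + 2.2²) ≈ 2.5 units.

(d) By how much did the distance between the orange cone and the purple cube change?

-0.3

The distance was about 1.7 in the first image and 1.4 in the second, so they moved 0.3 units closer together.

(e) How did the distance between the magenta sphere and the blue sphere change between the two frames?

-2.7

They were about 11.0 units apart before and 8.3 after — 2.7 units closer together.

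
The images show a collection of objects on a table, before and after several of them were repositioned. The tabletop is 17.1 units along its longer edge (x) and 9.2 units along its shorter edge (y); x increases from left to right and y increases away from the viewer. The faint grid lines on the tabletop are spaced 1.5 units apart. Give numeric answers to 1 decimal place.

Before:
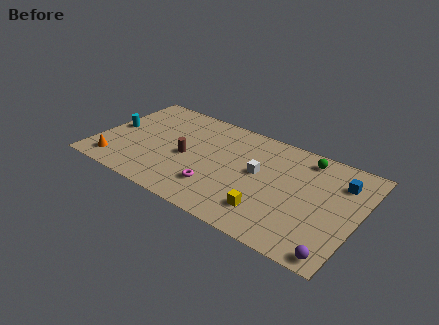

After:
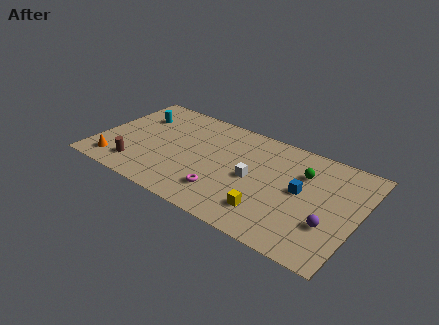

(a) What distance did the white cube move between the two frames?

0.8

The white cube moved from about (10.6, 5.1) to (10.3, 4.4), a distance of √(0.3² + 0.7²) ≈ 0.8.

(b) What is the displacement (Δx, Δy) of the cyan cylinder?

(1.2, 1.9)

From the two frames, the cyan cylinder sits at roughly (0.9, 4.7) before and (2.1, 6.6) after.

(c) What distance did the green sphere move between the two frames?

1.4

The green sphere moved from about (13.3, 7.9) to (13.3, 6.5), a distance of √(0.0² + 1.4²) ≈ 1.4.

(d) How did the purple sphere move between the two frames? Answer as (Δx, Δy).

(-0.7, 2.1)

The purple sphere started near (16.2, 0.9) and ended near (15.5, 3.0).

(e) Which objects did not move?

the yellow cube and the orange cone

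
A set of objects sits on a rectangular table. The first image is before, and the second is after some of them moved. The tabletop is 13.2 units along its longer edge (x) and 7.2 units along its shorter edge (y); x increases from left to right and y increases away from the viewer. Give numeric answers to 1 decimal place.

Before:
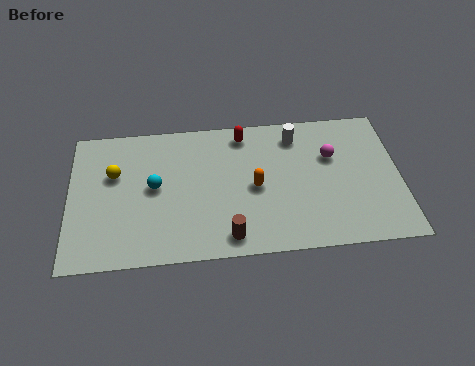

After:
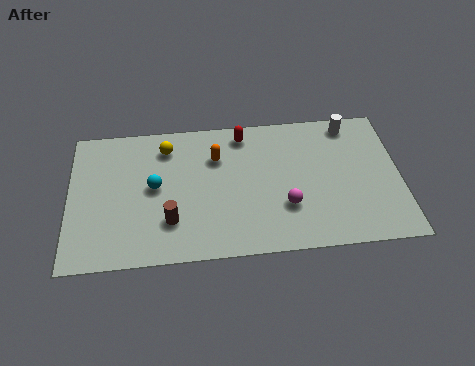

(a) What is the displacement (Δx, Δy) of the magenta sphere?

(-1.9, -2.4)

From the two frames, the magenta sphere sits at roughly (10.5, 4.7) before and (8.6, 2.3) after.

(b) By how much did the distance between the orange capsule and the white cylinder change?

+2.5

The distance was about 3.0 in the first image and 5.5 in the second, so they moved 2.5 units further apart.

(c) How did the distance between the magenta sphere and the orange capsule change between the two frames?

+0.5

Before: roughly 3.4 units apart; after: 3.9. That's 0.5 units further apart.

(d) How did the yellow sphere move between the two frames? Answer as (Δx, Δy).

(2.1, 1.2)

The yellow sphere started near (1.8, 4.6) and ended near (3.9, 5.8).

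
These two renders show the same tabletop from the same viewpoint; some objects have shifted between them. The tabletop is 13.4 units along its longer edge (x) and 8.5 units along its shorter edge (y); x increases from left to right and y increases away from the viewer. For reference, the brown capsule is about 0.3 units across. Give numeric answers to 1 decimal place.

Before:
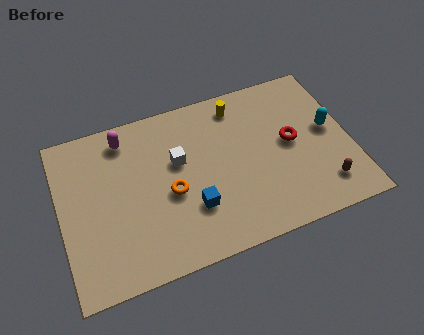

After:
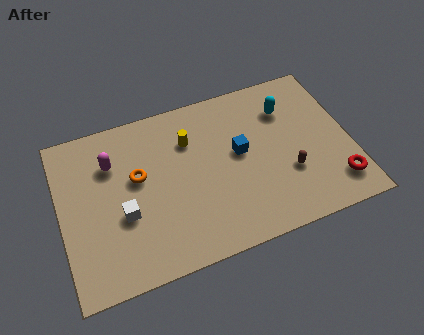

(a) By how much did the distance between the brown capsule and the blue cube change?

-3.3

Before: roughly 6.1 units apart; after: 2.8. That's 3.3 units closer together.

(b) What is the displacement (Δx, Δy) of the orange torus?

(-1.4, 1.3)

The orange torus was at about (5.0, 3.7) and moved to about (3.6, 5.0).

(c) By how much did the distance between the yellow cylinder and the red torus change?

+4.3

The distance was about 3.5 in the first image and 7.8 in the second, so they moved 4.3 units further apart.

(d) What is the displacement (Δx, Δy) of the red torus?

(1.8, -2.8)

The red torus was at about (10.7, 4.5) and moved to about (12.5, 1.7).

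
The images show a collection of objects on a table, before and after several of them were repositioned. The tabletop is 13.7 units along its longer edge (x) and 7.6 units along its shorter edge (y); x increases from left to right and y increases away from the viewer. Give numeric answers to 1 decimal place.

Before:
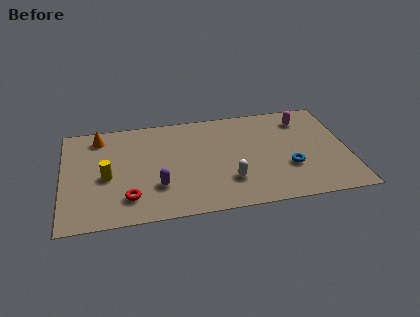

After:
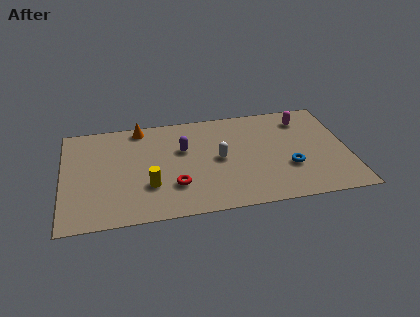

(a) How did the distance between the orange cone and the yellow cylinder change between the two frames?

+1.4

Before: roughly 3.0 units apart; after: 4.4. That's 1.4 units further apart.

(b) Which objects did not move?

the blue torus and the magenta capsule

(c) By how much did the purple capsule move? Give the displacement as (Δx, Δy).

(1.3, 2.5)

From the two frames, the purple capsule sits at roughly (4.5, 2.3) before and (5.8, 4.8) after.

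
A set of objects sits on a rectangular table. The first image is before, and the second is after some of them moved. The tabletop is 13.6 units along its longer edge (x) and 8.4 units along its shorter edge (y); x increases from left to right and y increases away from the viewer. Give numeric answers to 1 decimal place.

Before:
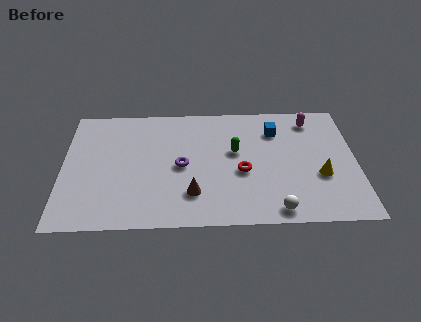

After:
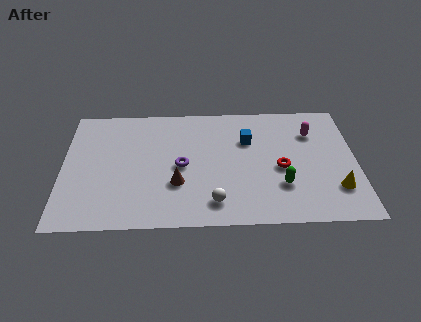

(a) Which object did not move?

the purple torus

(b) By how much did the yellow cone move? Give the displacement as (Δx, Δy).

(0.7, -0.9)

From the two frames, the yellow cone sits at roughly (11.9, 3.1) before and (12.6, 2.2) after.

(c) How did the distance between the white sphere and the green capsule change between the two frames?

-1.1

The distance was about 4.4 in the first image and 3.3 in the second, so they moved 1.1 units closer together.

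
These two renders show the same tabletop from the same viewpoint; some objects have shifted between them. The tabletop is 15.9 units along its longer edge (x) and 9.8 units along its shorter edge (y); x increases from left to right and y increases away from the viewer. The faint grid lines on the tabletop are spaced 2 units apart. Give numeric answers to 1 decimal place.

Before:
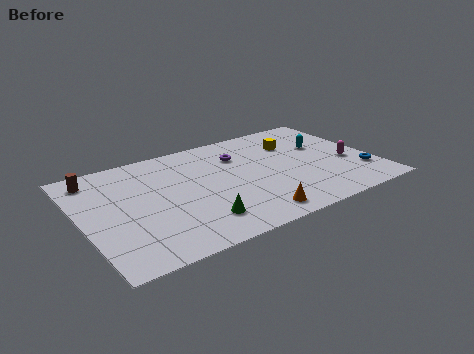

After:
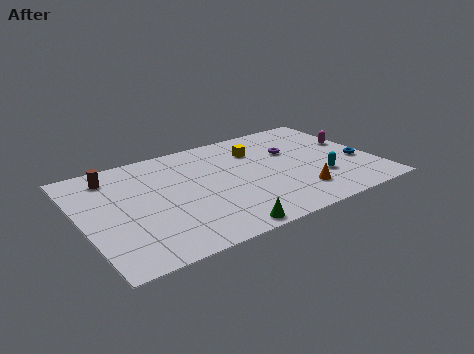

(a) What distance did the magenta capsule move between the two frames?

2.0

The magenta capsule was near (14.5, 3.9) before and (15.1, 5.8) after, so it travelled √(0.6² + 1.9²) ≈ 2.0 units.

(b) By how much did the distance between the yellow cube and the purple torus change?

-1.1

Before: roughly 3.1 units apart; after: 2.0. That's 1.1 units closer together.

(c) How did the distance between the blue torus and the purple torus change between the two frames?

-3.4

The distance was about 7.6 in the first image and 4.2 in the second, so they moved 3.4 units closer together.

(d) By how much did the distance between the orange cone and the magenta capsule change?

-1.2

Before: roughly 6.4 units apart; after: 5.2. That's 1.2 units closer together.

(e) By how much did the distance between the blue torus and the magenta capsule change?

+0.7

The distance was about 1.4 in the first image and 2.1 in the second, so they moved 0.7 units further apart.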